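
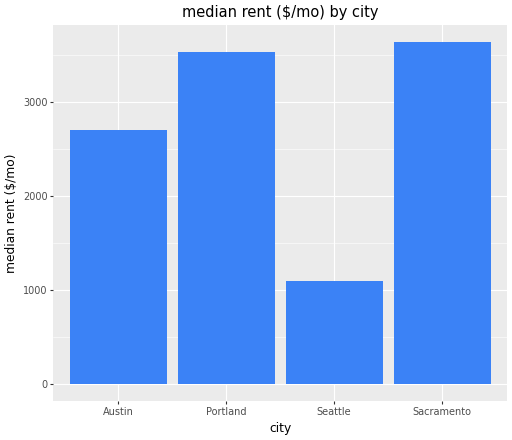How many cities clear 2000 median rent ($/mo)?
Above 2000: Austin, Portland, Sacramento.

3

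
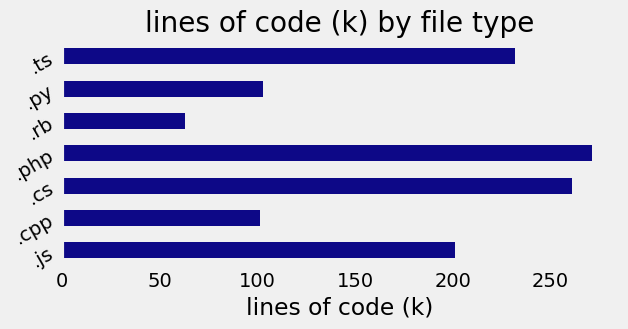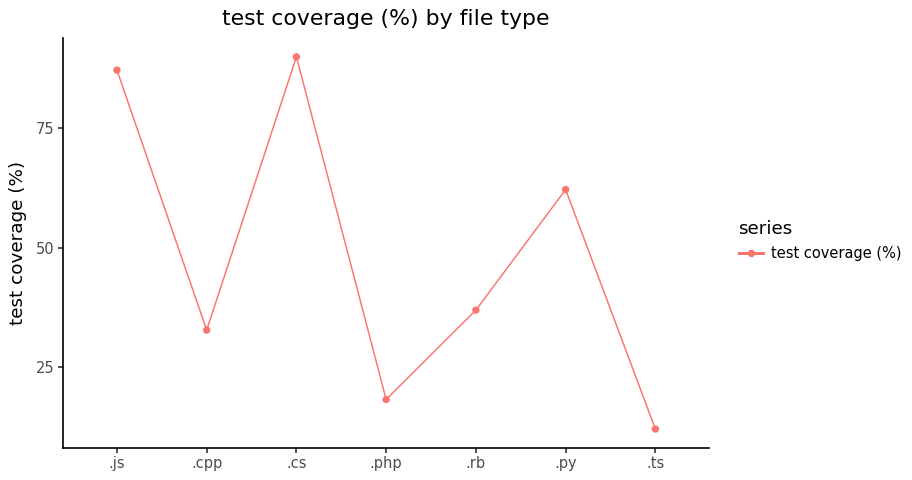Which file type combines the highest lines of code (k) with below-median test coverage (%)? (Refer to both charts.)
.php

Chart 2 median test coverage (%) ≈ 40; below-median file types: .cpp, .php, .ts. Among those, .php has the highest lines of code (k) (≈ 275).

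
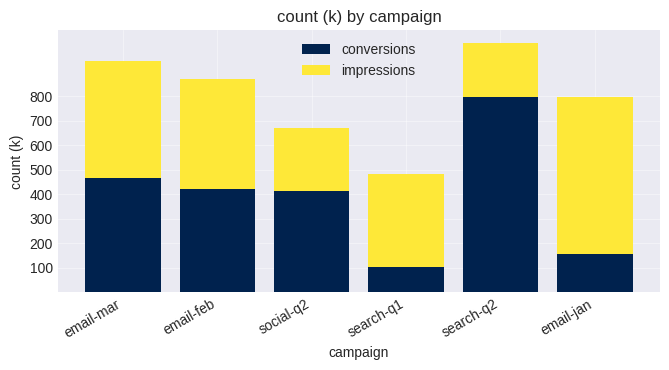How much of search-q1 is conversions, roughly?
conversions top ≈ 100, bottom ≈ 0; segment ≈ 100.

≈ 100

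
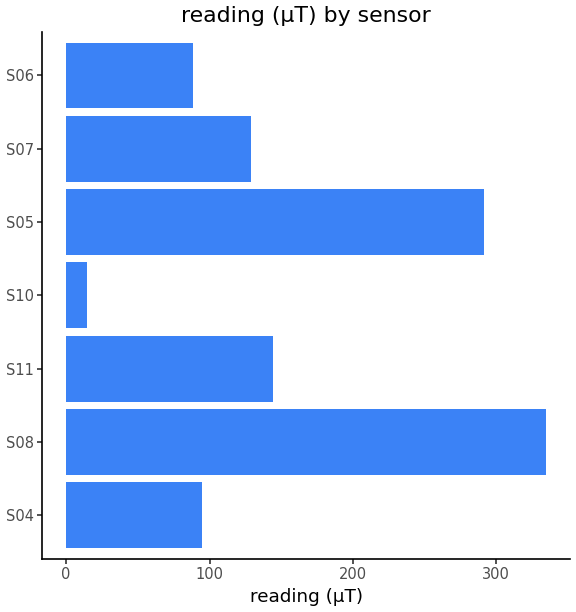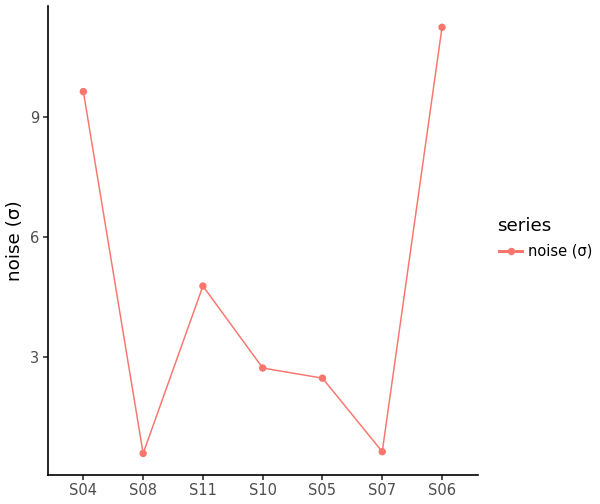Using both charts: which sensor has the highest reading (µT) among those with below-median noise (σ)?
Chart 2 median noise (σ) ≈ 2; below-median sensors: S08, S05, S07. Among those, S08 has the highest reading (µT) (≈ 350).

S08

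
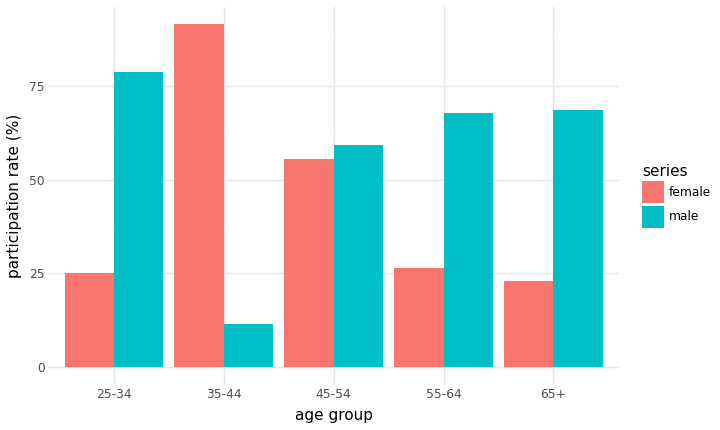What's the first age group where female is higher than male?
25-34: female ≈ 30 vs male ≈ 80 (not yet); 35-44: female ≈ 90 vs male ≈ 10 (first crossover).

35-44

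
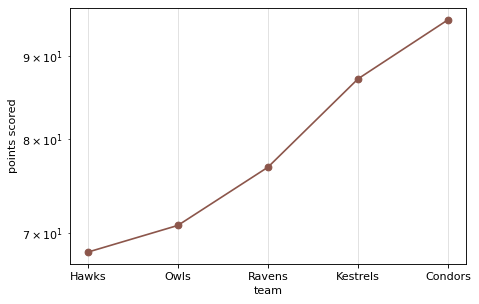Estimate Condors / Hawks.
Condors ≈ 95, Hawks ≈ 70; 95/70 ≈ 1.36.

≈ 1.36×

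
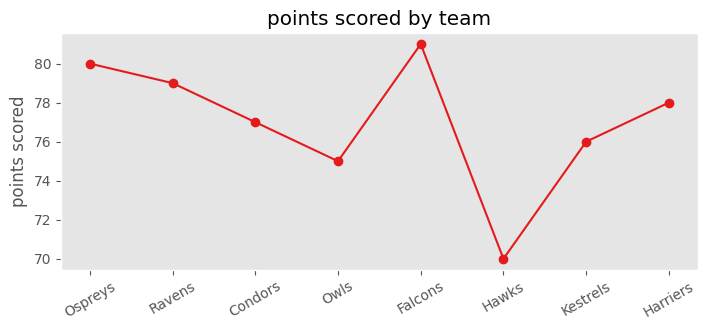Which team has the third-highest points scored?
Ravens

Top 4: Falcons ≈ 81, Ospreys ≈ 80, Ravens ≈ 79, Harriers ≈ 78.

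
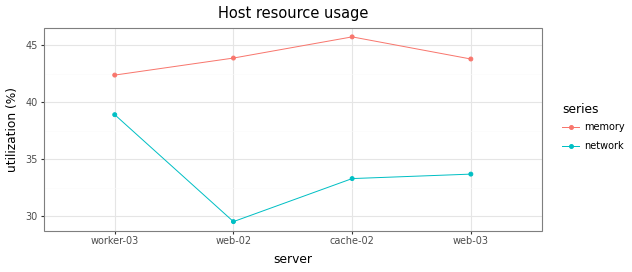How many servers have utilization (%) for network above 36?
1

Above 36: worker-03.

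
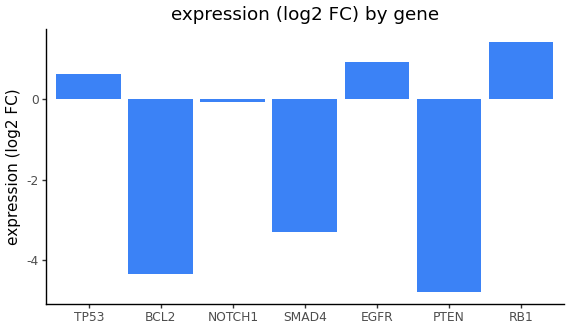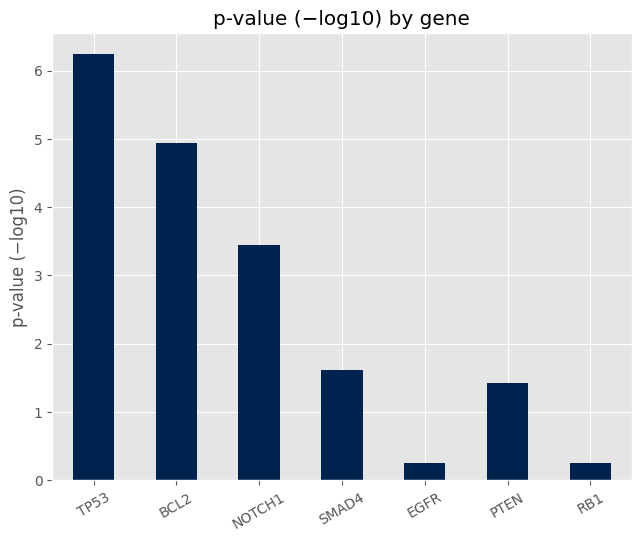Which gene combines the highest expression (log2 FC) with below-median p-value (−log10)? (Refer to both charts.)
RB1

Chart 2 median p-value (−log10) ≈ 2; below-median genes: EGFR, PTEN, RB1. Among those, RB1 has the highest expression (log2 FC) (≈ 1.4).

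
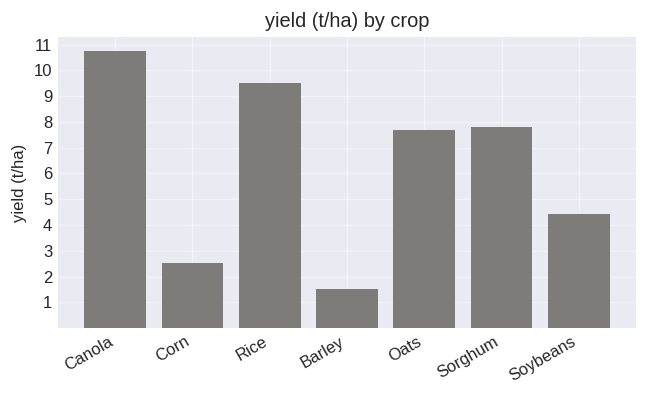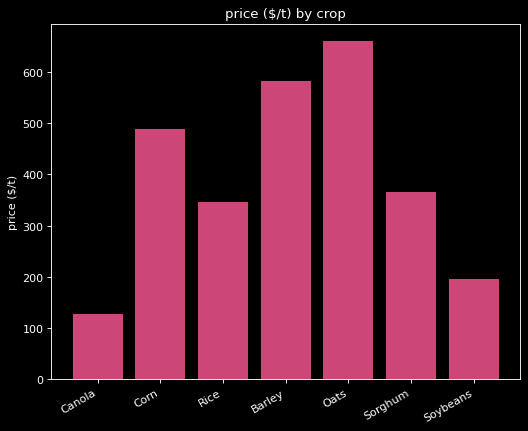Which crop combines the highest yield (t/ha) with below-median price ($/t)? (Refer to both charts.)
Chart 2 median price ($/t) ≈ 400; below-median crops: Canola, Rice, Soybeans. Among those, Canola has the highest yield (t/ha) (≈ 11).

Canola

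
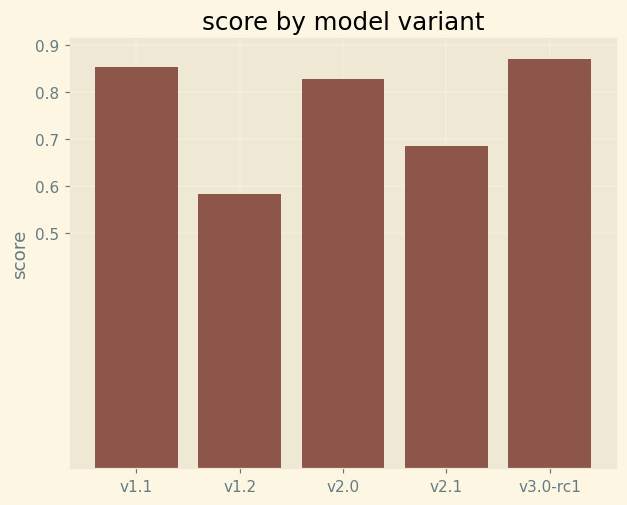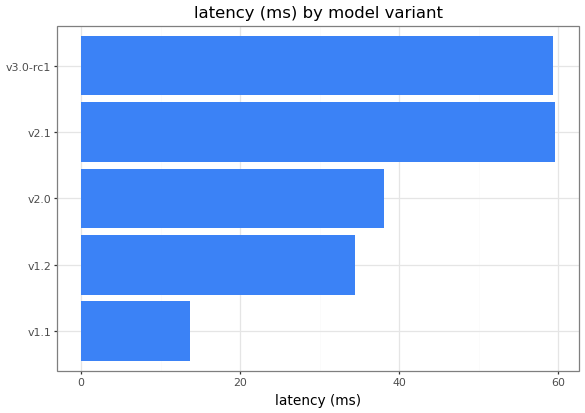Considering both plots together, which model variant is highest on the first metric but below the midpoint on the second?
v1.1

Chart 2 median latency (ms) ≈ 40; below-median model variants: v1.1, v1.2. Among those, v1.1 has the highest score (≈ 0.9).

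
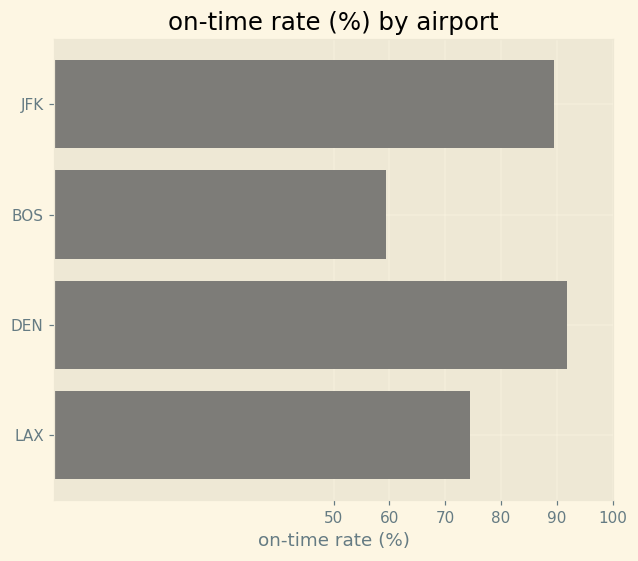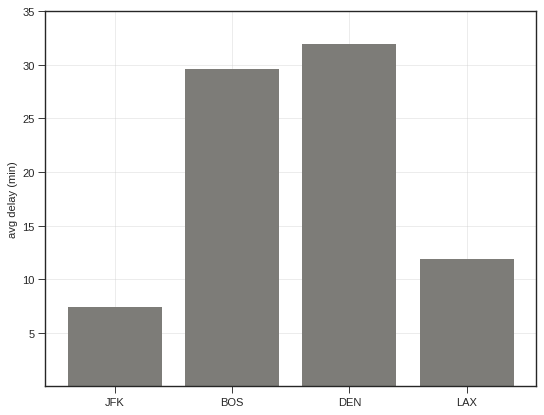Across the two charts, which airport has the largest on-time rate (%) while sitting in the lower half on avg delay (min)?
Chart 2 median avg delay (min) ≈ 20; below-median airports: JFK, LAX. Among those, JFK has the highest on-time rate (%) (≈ 90).

JFK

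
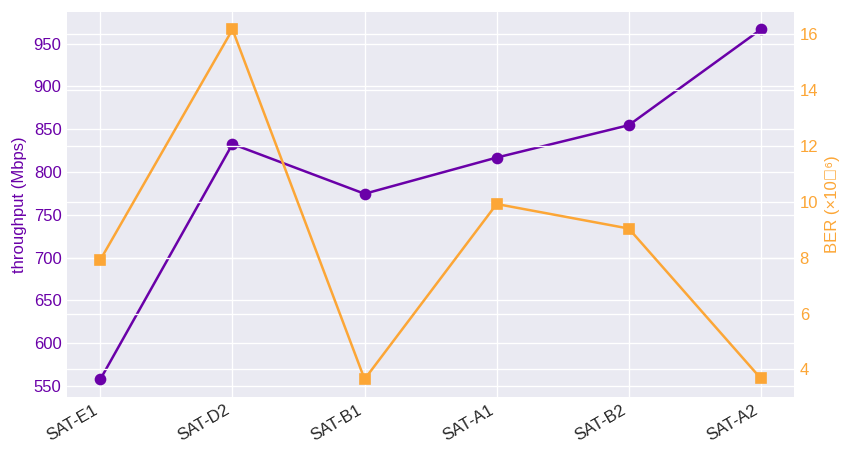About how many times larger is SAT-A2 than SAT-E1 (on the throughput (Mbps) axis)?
SAT-A2 ≈ 950, SAT-E1 ≈ 550; 950/550 ≈ 1.73.

≈ 1.73×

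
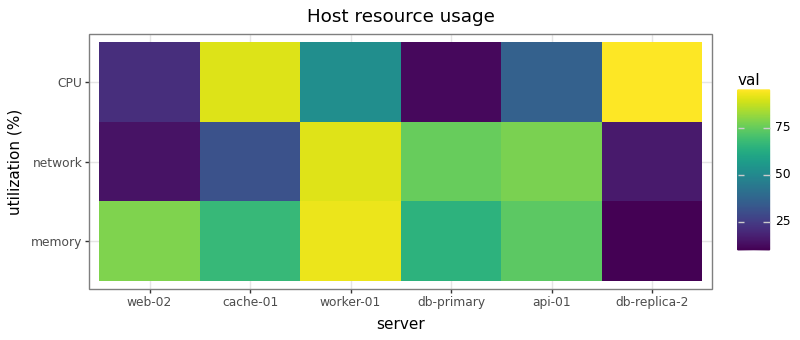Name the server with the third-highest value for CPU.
worker-01

Top 4 for CPU: db-replica-2 ≈ 100, cache-01 ≈ 90, worker-01 ≈ 50, api-01 ≈ 40.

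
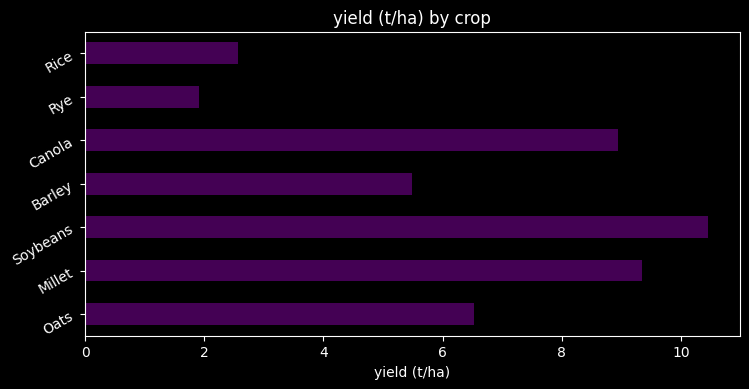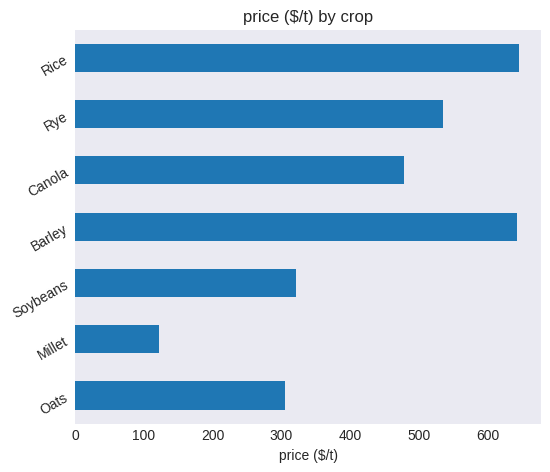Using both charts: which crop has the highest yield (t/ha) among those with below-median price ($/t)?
Soybeans

Chart 2 median price ($/t) ≈ 500; below-median crops: Oats, Millet, Soybeans. Among those, Soybeans has the highest yield (t/ha) (≈ 10).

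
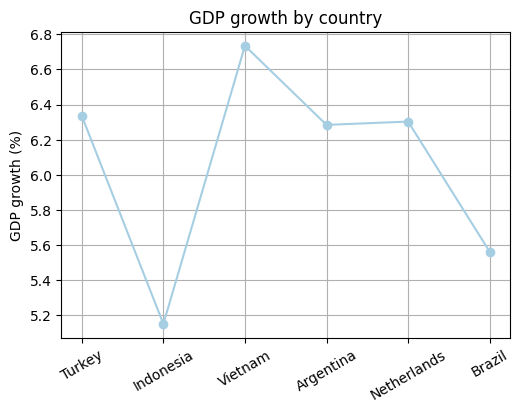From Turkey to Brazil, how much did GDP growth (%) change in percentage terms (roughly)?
≈ -12.5%

Turkey ≈ 6.4, Brazil ≈ 5.6; (5.6 − 6.4) / 6.4 ≈ -12.5%.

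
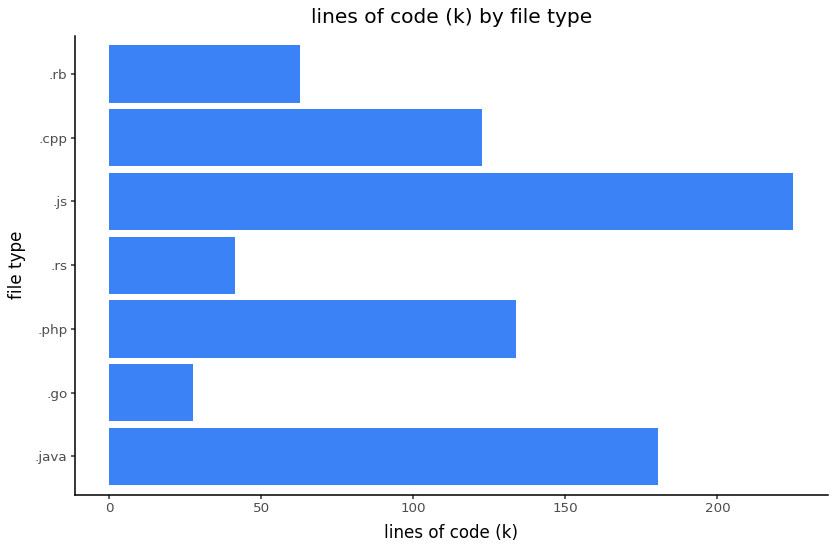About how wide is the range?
Max .js ≈ 220, min .go ≈ 20; range ≈ 200.

≈ 200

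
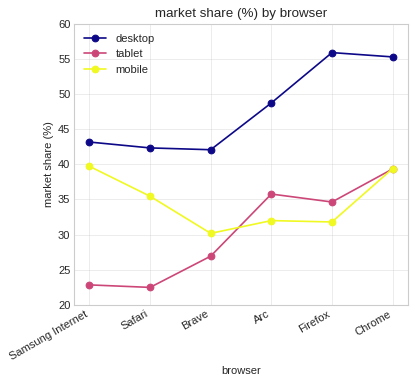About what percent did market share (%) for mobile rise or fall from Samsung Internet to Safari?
≈ -12.5%

Samsung Internet ≈ 40, Safari ≈ 35; (35 − 40) / 40 ≈ -12.5%.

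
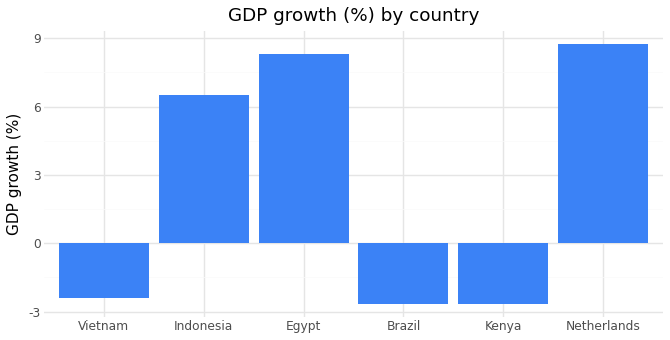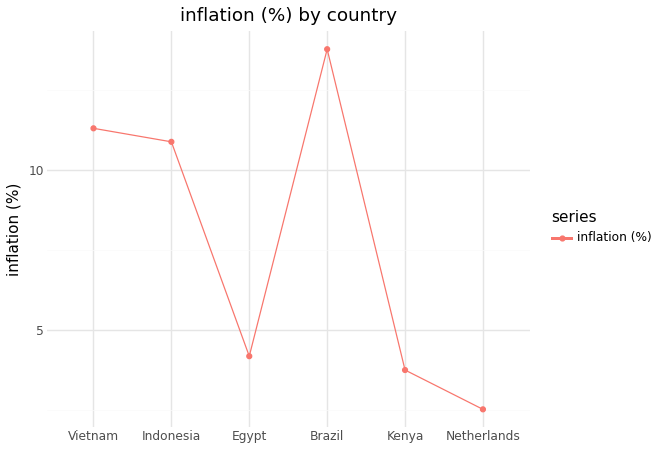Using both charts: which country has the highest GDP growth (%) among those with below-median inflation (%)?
Netherlands

Chart 2 median inflation (%) ≈ 8; below-median countries: Egypt, Kenya, Netherlands. Among those, Netherlands has the highest GDP growth (%) (≈ 9).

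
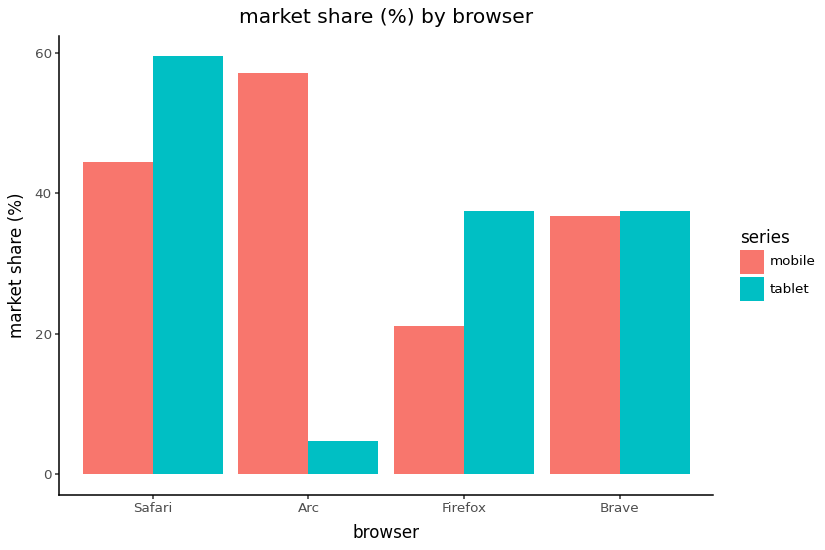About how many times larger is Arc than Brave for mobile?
≈ 1.57×

Arc ≈ 55, Brave ≈ 35; 55/35 ≈ 1.57.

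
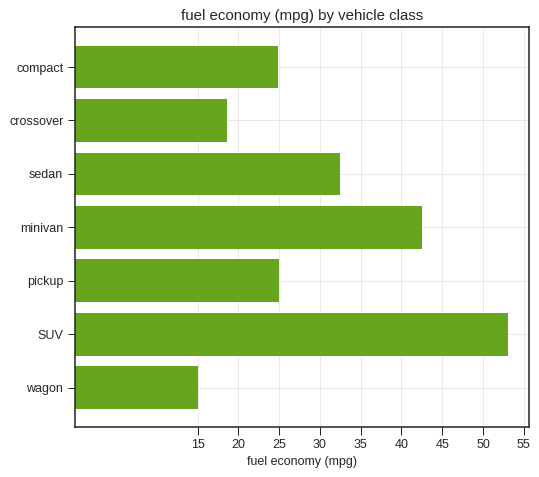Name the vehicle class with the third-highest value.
sedan

Top 4: SUV ≈ 55, minivan ≈ 45, sedan ≈ 35, pickup ≈ 25.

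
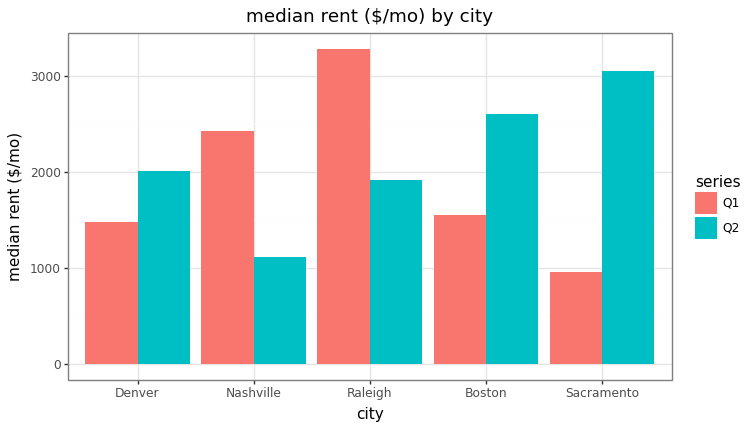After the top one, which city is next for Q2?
Boston

Top 3 for Q2: Sacramento ≈ 3000, Boston ≈ 2500, Denver ≈ 2000.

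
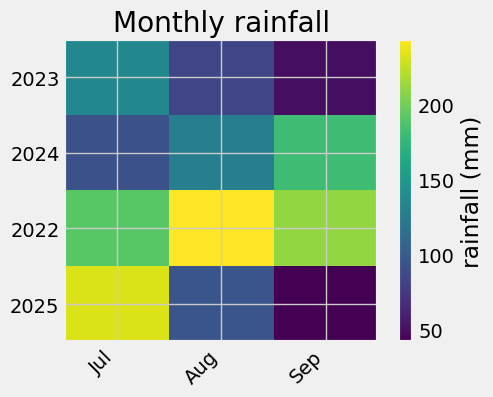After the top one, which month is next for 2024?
Aug

Top 3 for 2024: Sep ≈ 180, Aug ≈ 120, Jul ≈ 100.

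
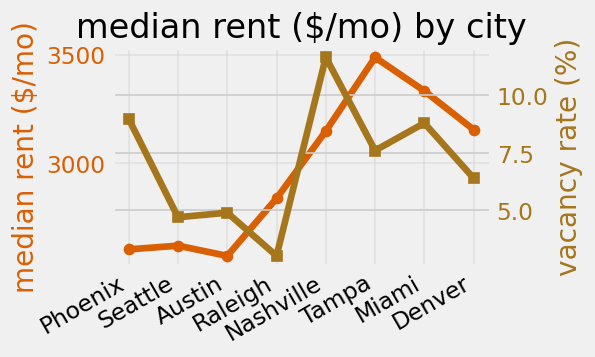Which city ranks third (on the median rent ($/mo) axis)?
Denver

Top 4 (on the median rent ($/mo) axis): Tampa ≈ 3500, Miami ≈ 3300, Denver ≈ 3200, Nashville ≈ 3100.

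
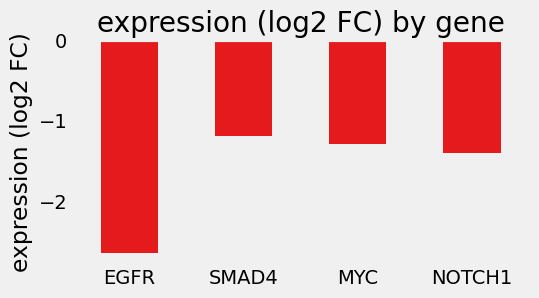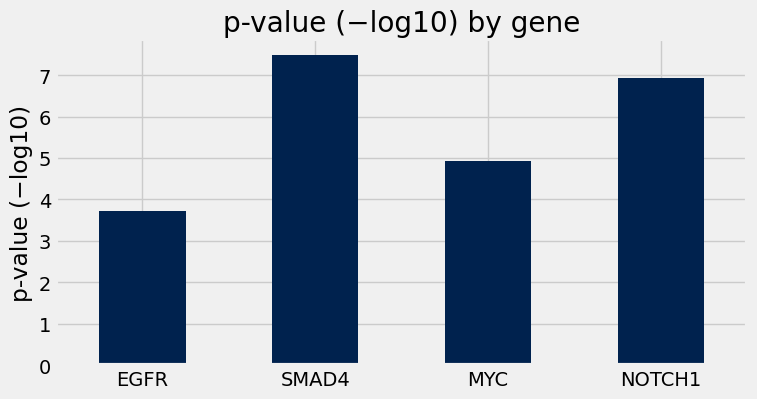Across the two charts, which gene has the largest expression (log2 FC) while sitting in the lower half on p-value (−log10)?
Chart 2 median p-value (−log10) ≈ 6; below-median genes: EGFR, MYC. Among those, MYC has the highest expression (log2 FC) (≈ -1).

MYC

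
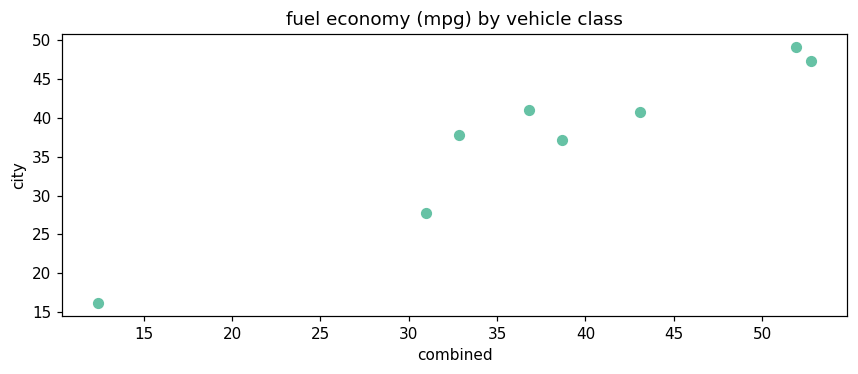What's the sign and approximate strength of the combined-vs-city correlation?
positive, strong

Points are positively correlated; strong (|r| ≈ 1.0).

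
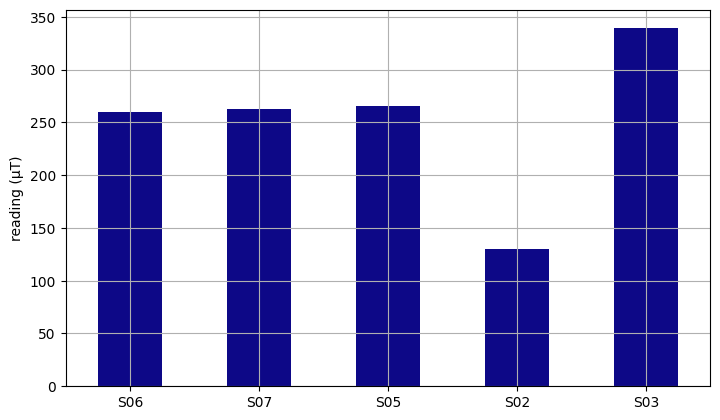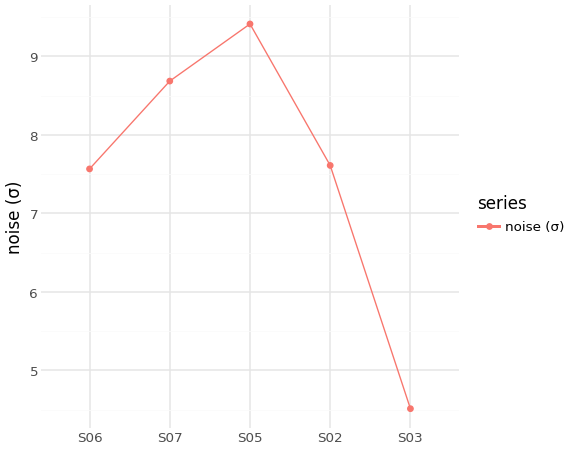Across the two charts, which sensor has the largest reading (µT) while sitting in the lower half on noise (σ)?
S03

Chart 2 median noise (σ) ≈ 8; below-median sensors: S06, S03. Among those, S03 has the highest reading (µT) (≈ 350).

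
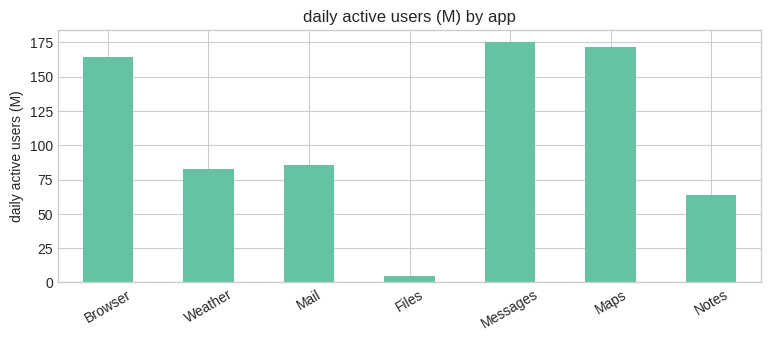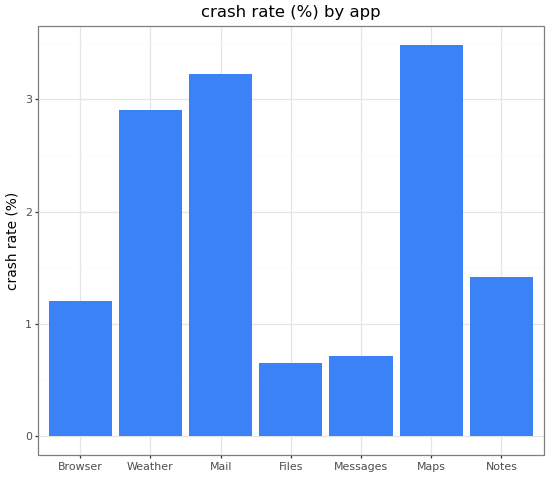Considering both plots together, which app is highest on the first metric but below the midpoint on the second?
Chart 2 median crash rate (%) ≈ 1.5; below-median apps: Browser, Files, Messages. Among those, Messages has the highest daily active users (M) (≈ 180).

Messages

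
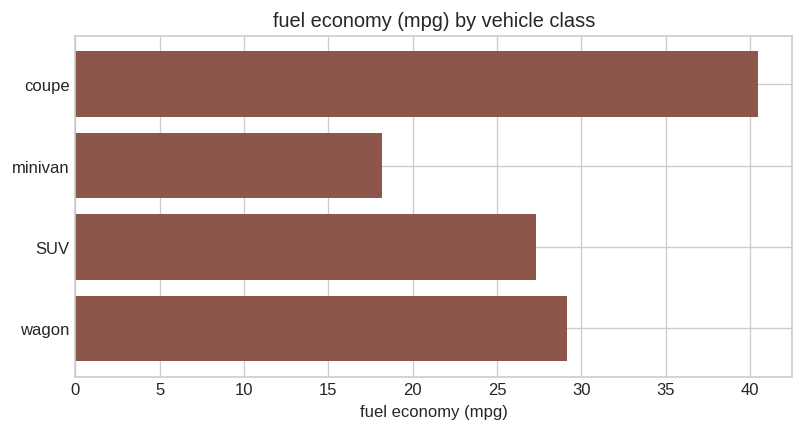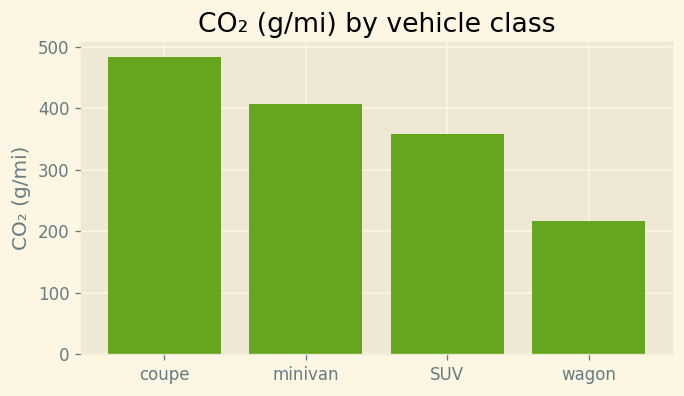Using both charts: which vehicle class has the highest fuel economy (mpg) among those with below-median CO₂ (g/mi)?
Chart 2 median CO₂ (g/mi) ≈ 400; below-median vehicle classes: SUV, wagon. Among those, wagon has the highest fuel economy (mpg) (≈ 30).

wagon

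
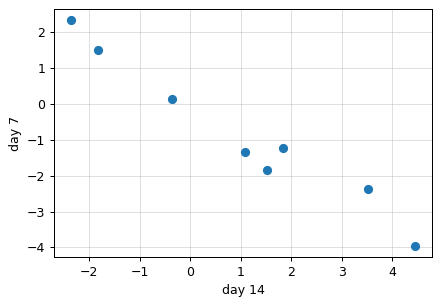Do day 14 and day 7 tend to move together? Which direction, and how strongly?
Points are negatively correlated; strong (|r| ≈ 1.0).

negative, strong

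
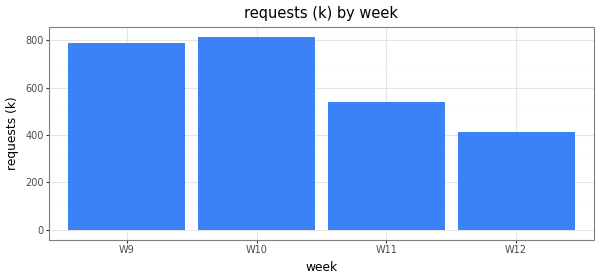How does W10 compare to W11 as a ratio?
≈ 1.6×

W10 ≈ 800, W11 ≈ 500; 800/500 ≈ 1.6.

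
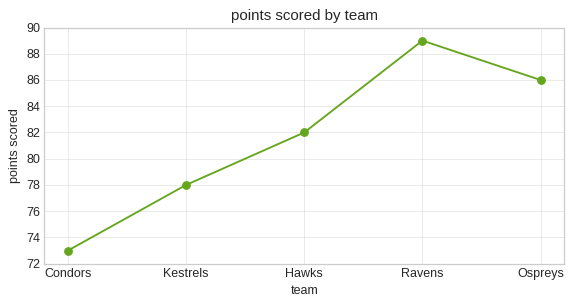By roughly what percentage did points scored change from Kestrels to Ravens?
≈ +12.8%

Kestrels ≈ 78, Ravens ≈ 88; (88 − 78) / 78 ≈ +12.8%.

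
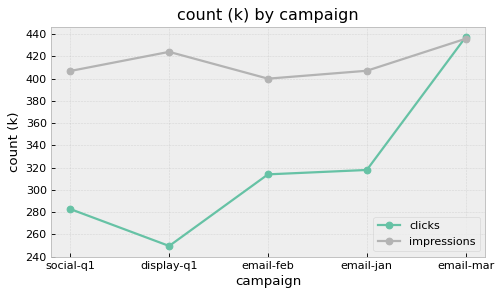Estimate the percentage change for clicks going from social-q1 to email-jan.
social-q1 ≈ 280, email-jan ≈ 320; (320 − 280) / 280 ≈ +14.3%.

≈ +14.3%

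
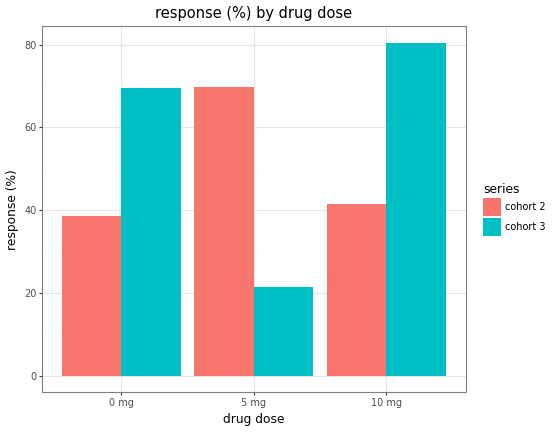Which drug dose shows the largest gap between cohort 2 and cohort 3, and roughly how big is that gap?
5 mg, ≈ 50 %

5 mg: cohort 2 ≈ 70, cohort 3 ≈ 20 → gap ≈ 50. Next-largest (10 mg) is only ≈ 40.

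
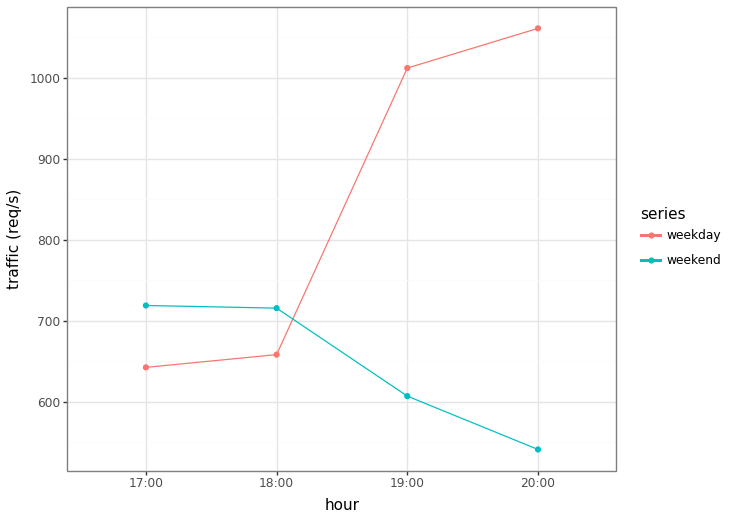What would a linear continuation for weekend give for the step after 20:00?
Last three: 700, 600, 550 → slope ≈ -75/step → next ≈ 475.

≈ 475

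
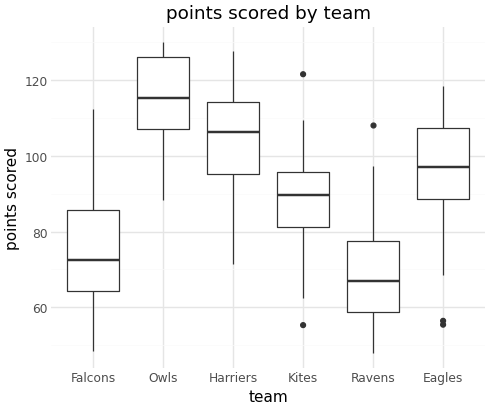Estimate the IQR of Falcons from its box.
Q3 ≈ 85, Q1 ≈ 65; IQR ≈ 20.

≈ 20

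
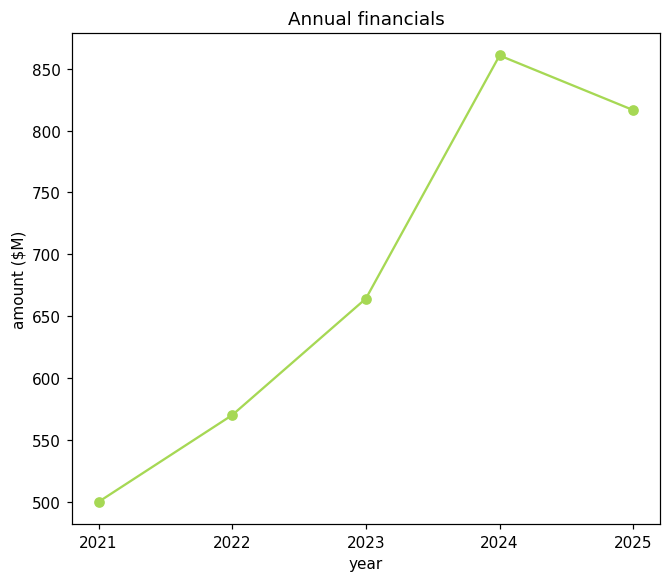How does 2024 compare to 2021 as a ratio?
≈ 1.7×

2024 ≈ 850, 2021 ≈ 500; 850/500 ≈ 1.7.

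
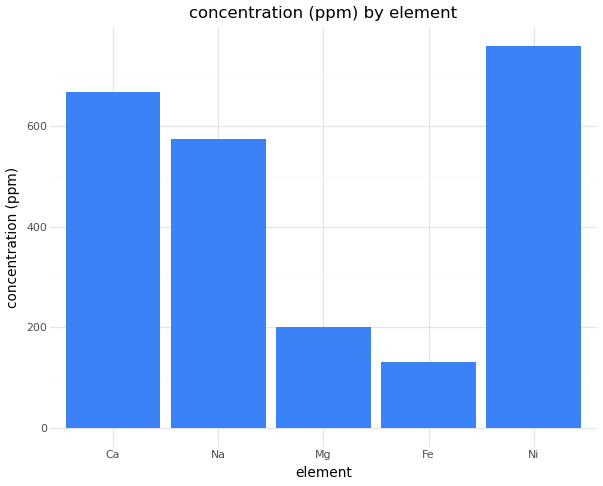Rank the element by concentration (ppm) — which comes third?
Na

Top 4: Ni ≈ 800, Ca ≈ 700, Na ≈ 600, Mg ≈ 200.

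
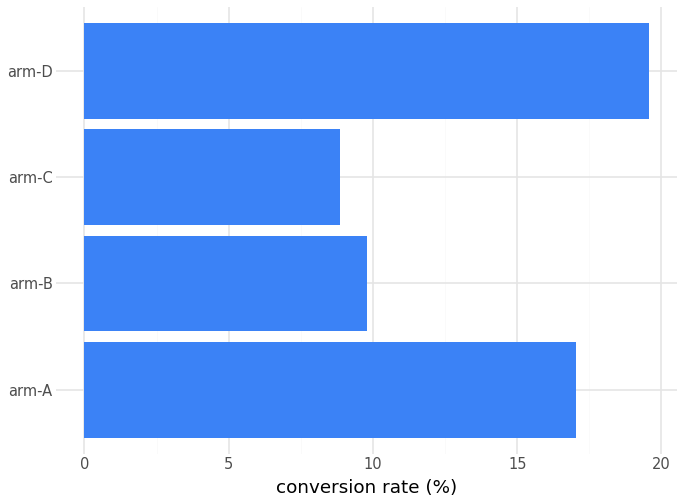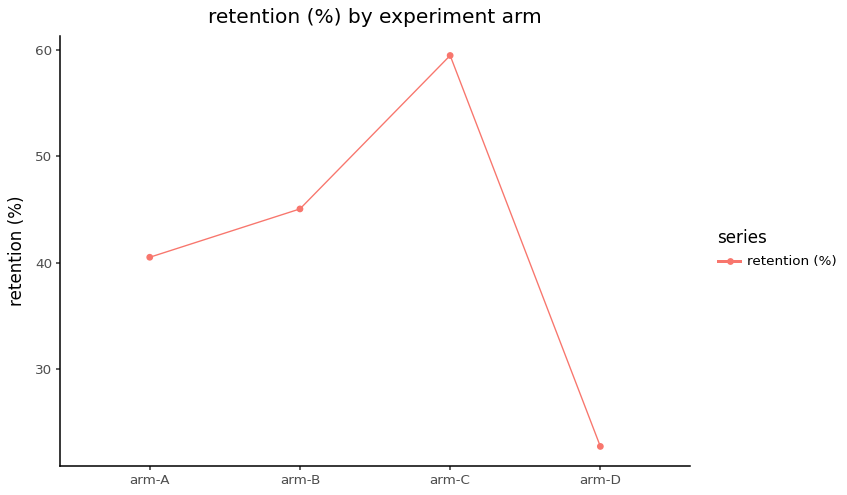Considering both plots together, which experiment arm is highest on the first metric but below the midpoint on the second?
Chart 2 median retention (%) ≈ 40; below-median experiment arms: arm-A, arm-D. Among those, arm-D has the highest conversion rate (%) (≈ 20).

arm-D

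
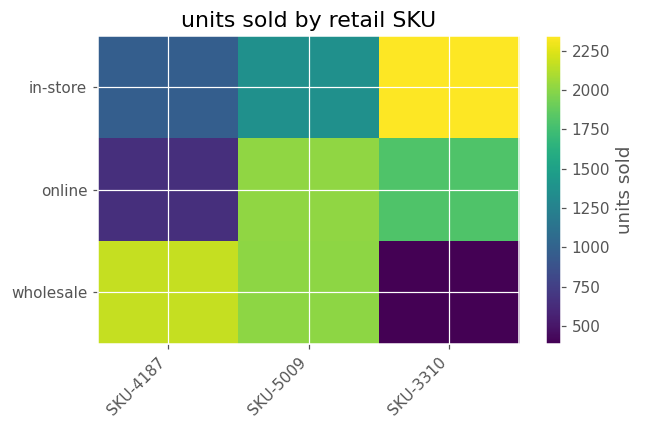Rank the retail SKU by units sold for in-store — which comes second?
Top 3 for in-store: SKU-3310 ≈ 2400, SKU-5009 ≈ 1400, SKU-4187 ≈ 1000.

SKU-5009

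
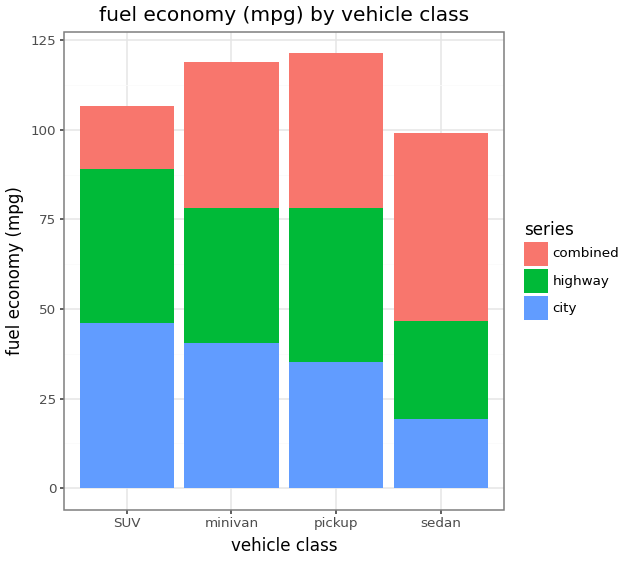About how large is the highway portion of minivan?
highway top ≈ 80, bottom ≈ 40; segment ≈ 40.

≈ 40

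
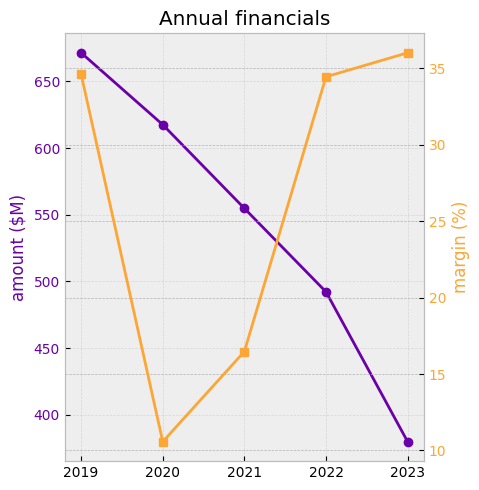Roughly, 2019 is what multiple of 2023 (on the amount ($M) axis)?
2019 ≈ 675, 2023 ≈ 375; 675/375 ≈ 1.8.

≈ 1.8×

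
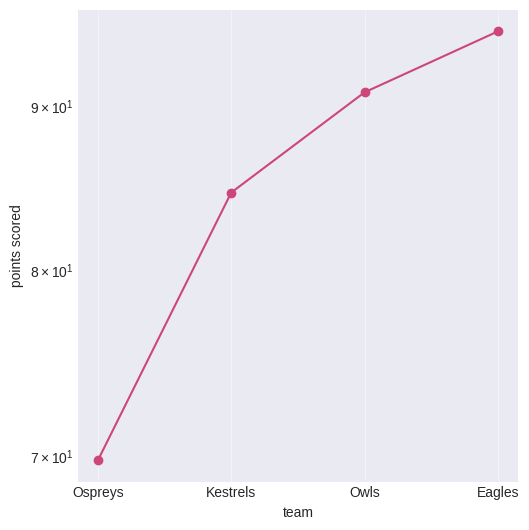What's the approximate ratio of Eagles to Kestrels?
≈ 1.12×

Eagles ≈ 95, Kestrels ≈ 85; 95/85 ≈ 1.12.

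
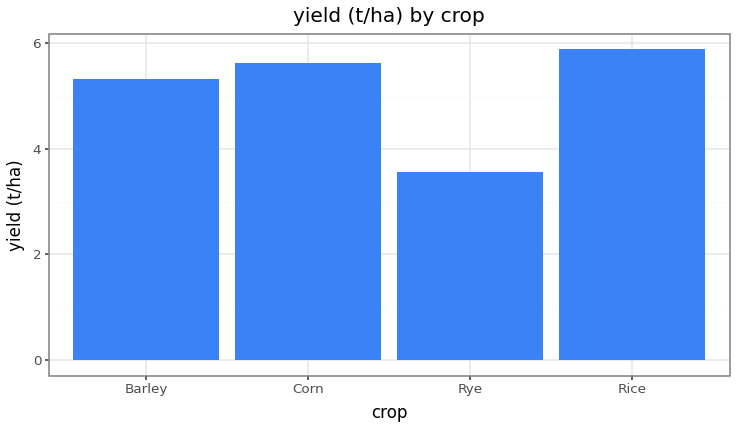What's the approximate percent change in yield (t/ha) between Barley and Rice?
≈ +9.1%

Barley ≈ 5.5, Rice ≈ 6.0; (6.0 − 5.5) / 5.5 ≈ +9.1%.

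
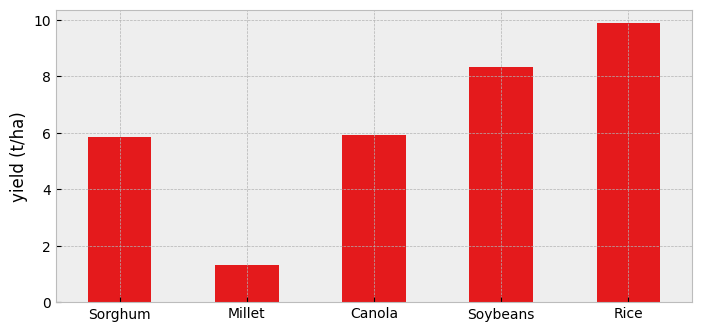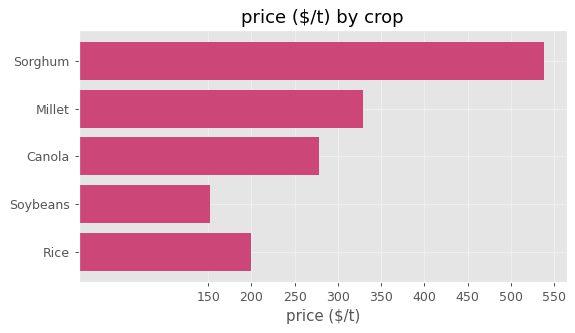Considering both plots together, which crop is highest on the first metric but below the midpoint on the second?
Rice

Chart 2 median price ($/t) ≈ 300; below-median crops: Soybeans, Rice. Among those, Rice has the highest yield (t/ha) (≈ 10).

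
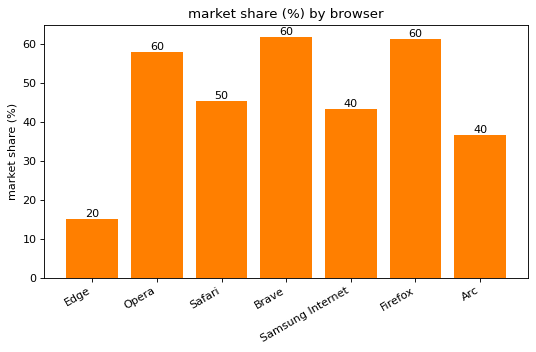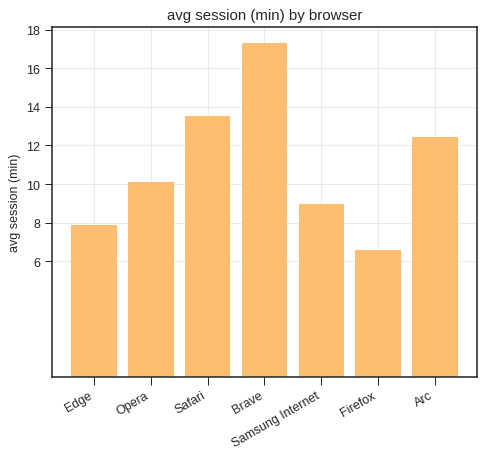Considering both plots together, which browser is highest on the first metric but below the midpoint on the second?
Firefox

Chart 2 median avg session (min) ≈ 10; below-median browsers: Edge, Samsung Internet, Firefox. Among those, Firefox has the highest market share (%) (≈ 60).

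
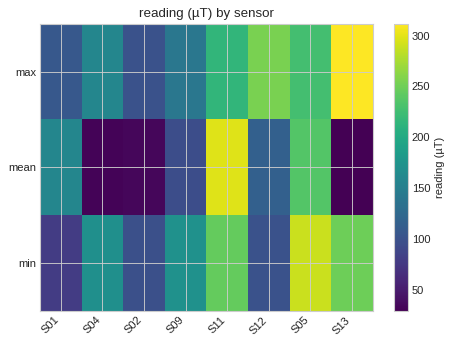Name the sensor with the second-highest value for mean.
Top 3 for mean: S11 ≈ 300, S05 ≈ 225, S01 ≈ 150.

S05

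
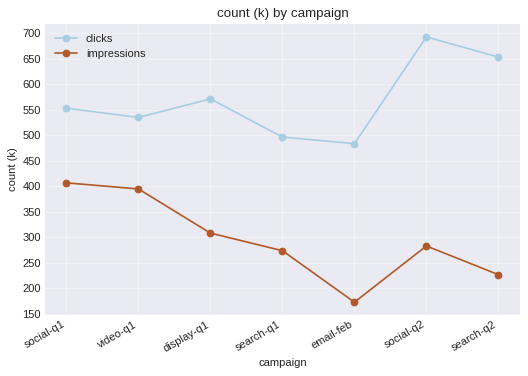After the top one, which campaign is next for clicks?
Top 3 for clicks: social-q2 ≈ 700, search-q2 ≈ 650, display-q1 ≈ 550.

search-q2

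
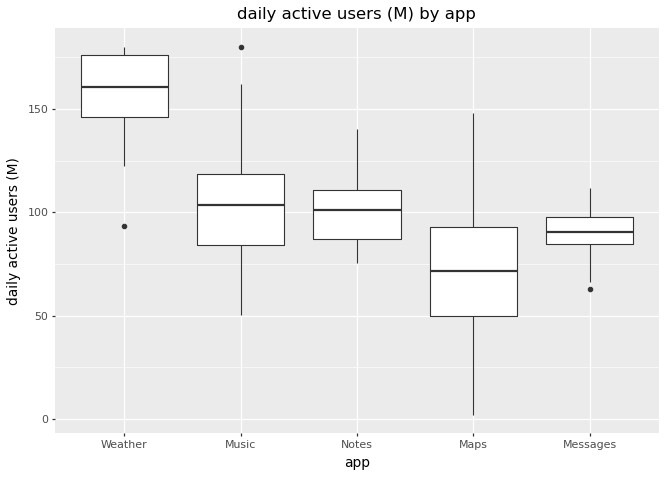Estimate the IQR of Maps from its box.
Q3 ≈ 90, Q1 ≈ 50; IQR ≈ 40.

≈ 40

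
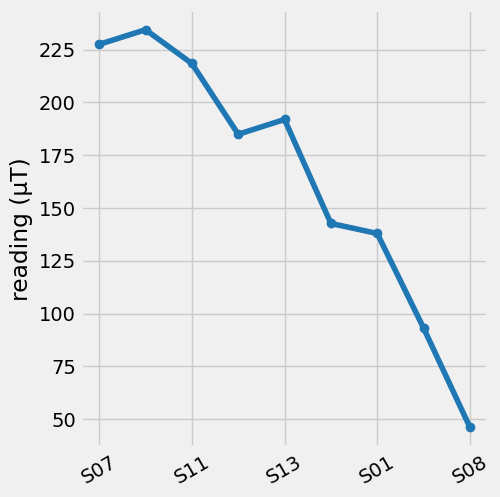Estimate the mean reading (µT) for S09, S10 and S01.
(240 + 140 + 140) / 3 ≈ 173.

≈ 173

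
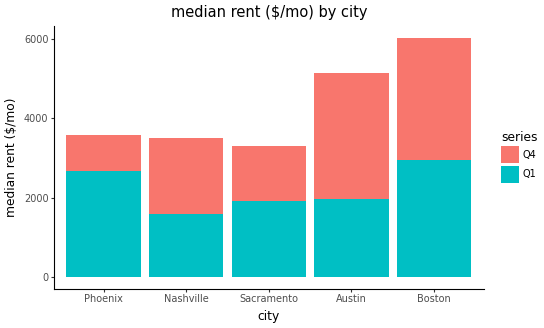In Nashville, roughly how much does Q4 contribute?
≈ 2000

Q4 top ≈ 4000, bottom ≈ 2000; segment ≈ 2000.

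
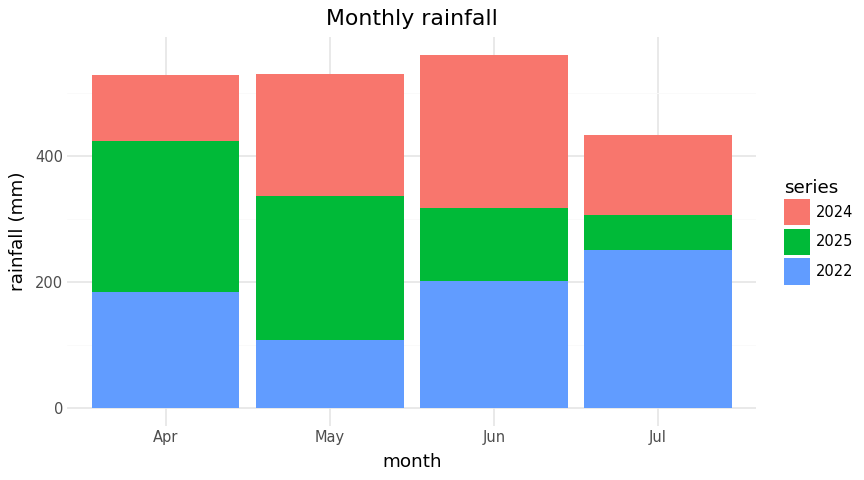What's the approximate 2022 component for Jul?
2022 top ≈ 250, bottom ≈ 0; segment ≈ 250.

≈ 250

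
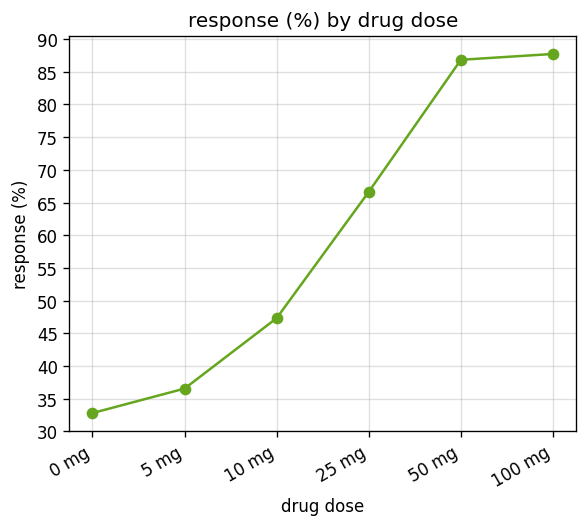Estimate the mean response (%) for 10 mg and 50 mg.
≈ 65

(45 + 85) / 2 ≈ 65.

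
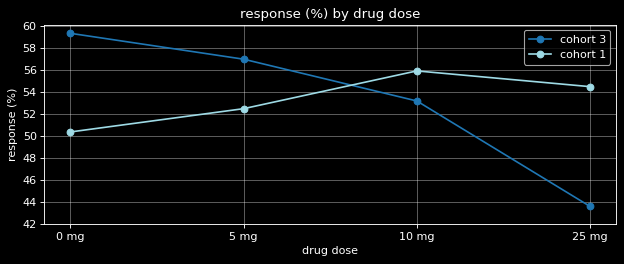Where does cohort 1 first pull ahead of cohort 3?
10 mg

5 mg: cohort 1 ≈ 52 vs cohort 3 ≈ 56 (not yet); 10 mg: cohort 1 ≈ 56 vs cohort 3 ≈ 54 (first crossover).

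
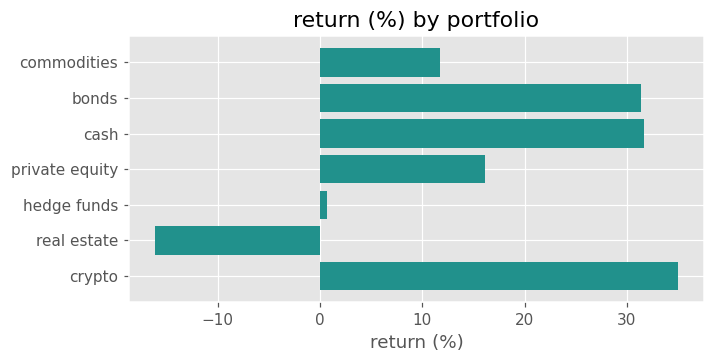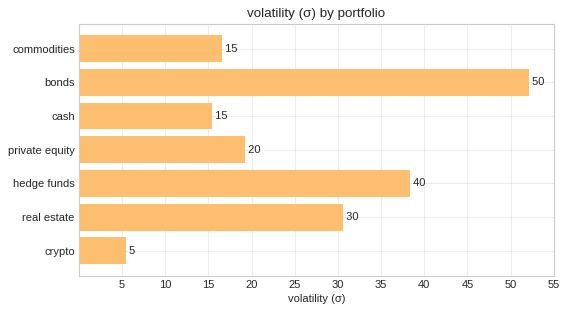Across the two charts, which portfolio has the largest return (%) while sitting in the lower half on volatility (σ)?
Chart 2 median volatility (σ) ≈ 20; below-median portfolios: commodities, cash, crypto. Among those, crypto has the highest return (%) (≈ 35).

crypto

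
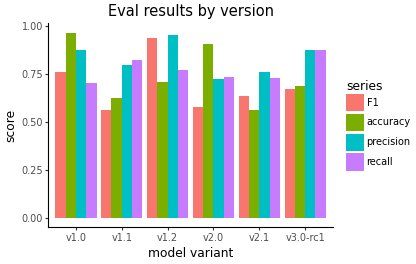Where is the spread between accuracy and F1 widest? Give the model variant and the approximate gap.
v2.0, ≈ 0.3

v2.0: accuracy ≈ 0.9, F1 ≈ 0.6 → gap ≈ 0.3. Next-largest (v1.2) is only ≈ 0.2.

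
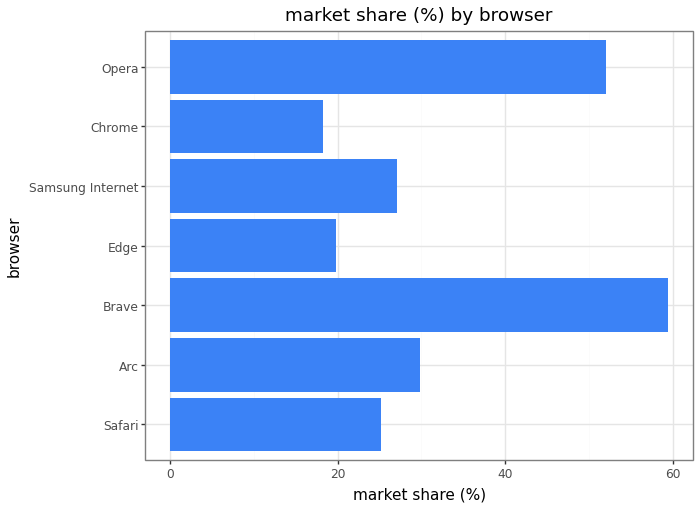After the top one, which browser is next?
Top 3: Brave ≈ 60, Opera ≈ 50, Arc ≈ 30.

Opera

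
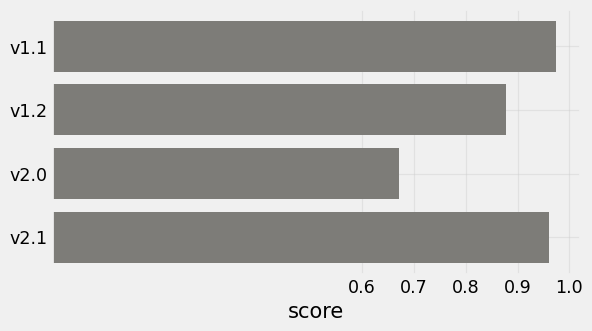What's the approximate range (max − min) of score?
Max v1.1 ≈ 1.0, min v2.0 ≈ 0.7; range ≈ 0.3.

≈ 0.3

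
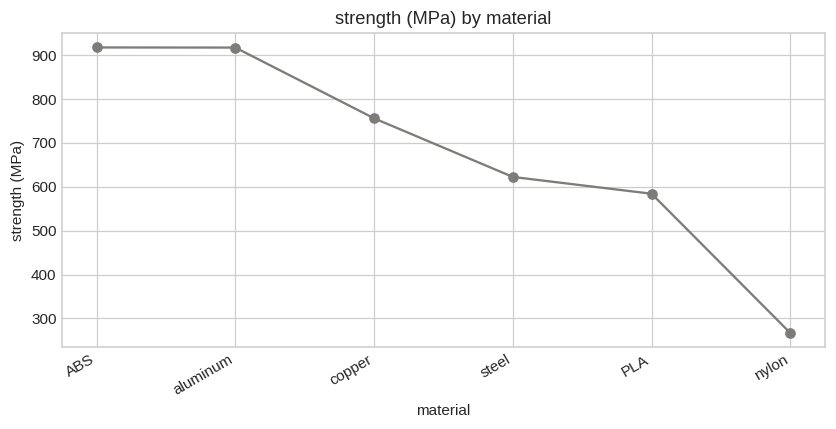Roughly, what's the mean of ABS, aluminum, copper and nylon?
(900 + 900 + 800 + 300) / 4 ≈ 725.

≈ 725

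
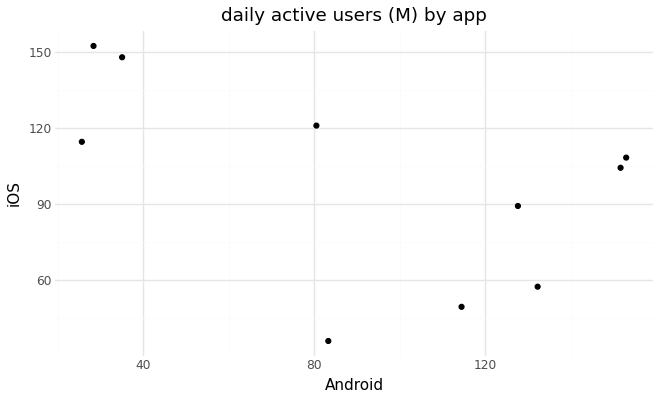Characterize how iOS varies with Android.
Points are negatively correlated; moderate (|r| ≈ 0.5).

negative, moderate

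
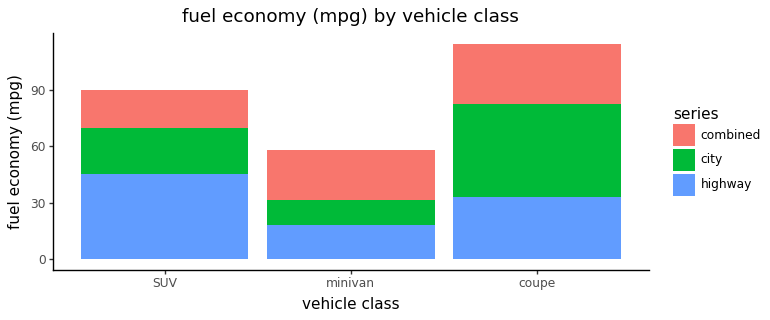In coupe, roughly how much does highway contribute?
≈ 30

highway top ≈ 30, bottom ≈ 0; segment ≈ 30.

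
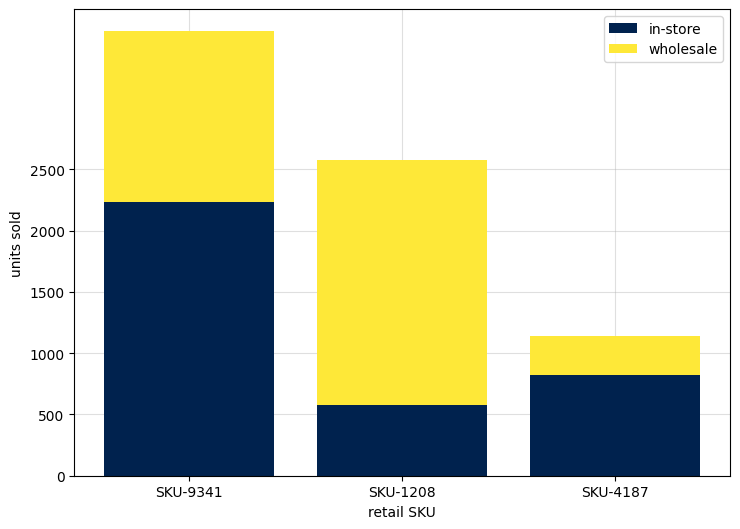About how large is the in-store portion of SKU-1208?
in-store top ≈ 500, bottom ≈ 0; segment ≈ 500.

≈ 500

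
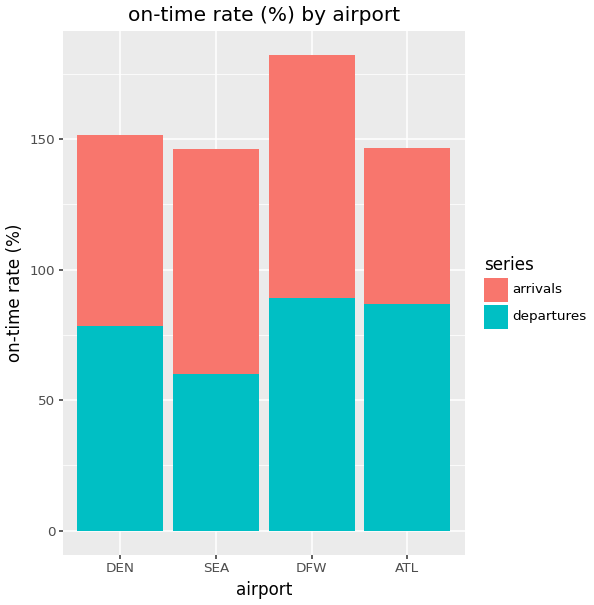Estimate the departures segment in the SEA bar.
departures top ≈ 60, bottom ≈ 0; segment ≈ 60.

≈ 60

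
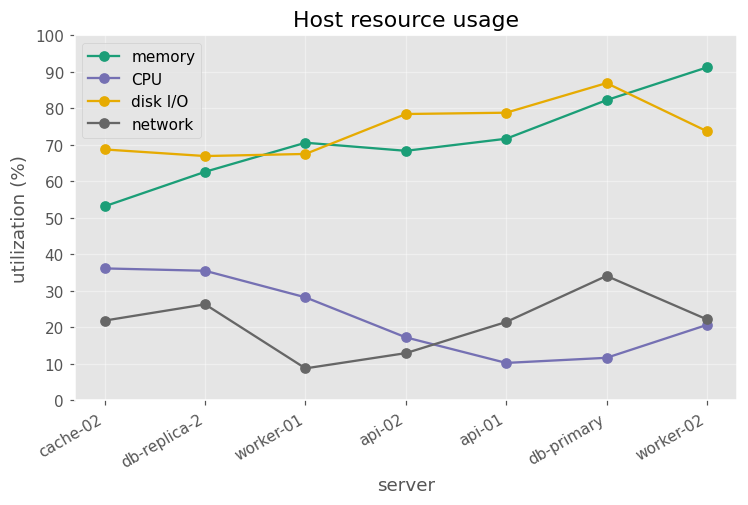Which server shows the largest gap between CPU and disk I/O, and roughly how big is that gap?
db-primary, ≈ 80 %

db-primary: CPU ≈ 10, disk I/O ≈ 90 → gap ≈ 80. Next-largest (api-01) is only ≈ 70.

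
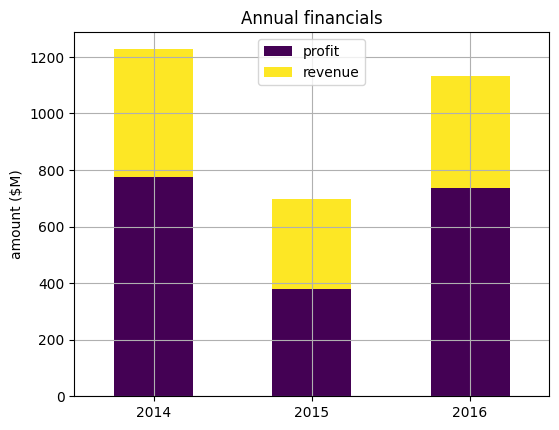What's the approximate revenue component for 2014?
≈ 400

revenue top ≈ 1200, bottom ≈ 800; segment ≈ 400.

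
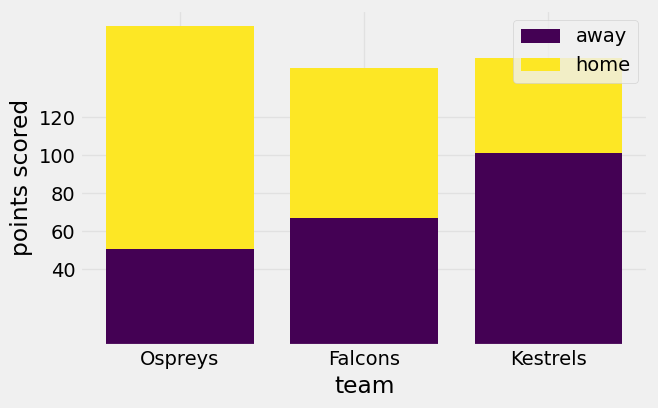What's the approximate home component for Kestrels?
≈ 60

home top ≈ 160, bottom ≈ 100; segment ≈ 60.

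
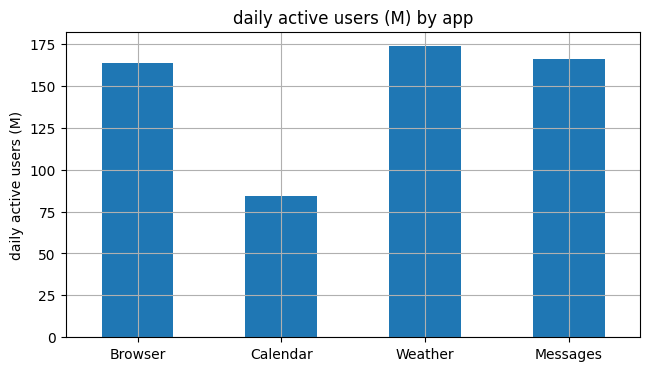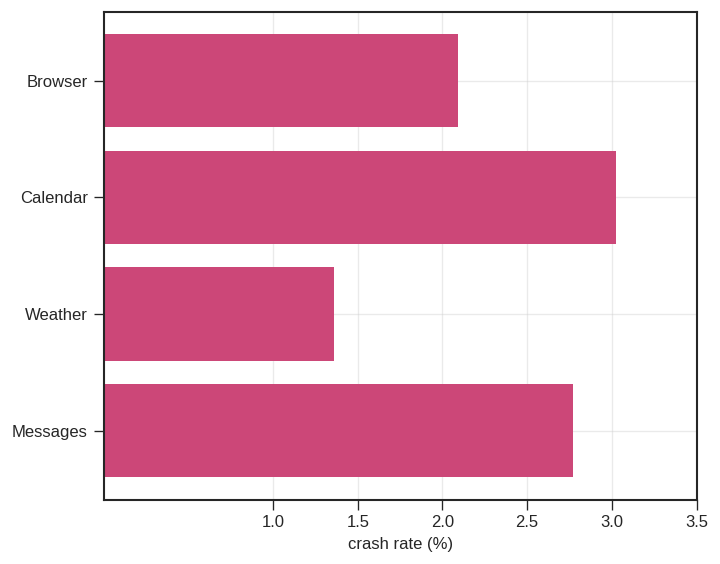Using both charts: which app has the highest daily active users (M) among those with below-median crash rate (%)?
Chart 2 median crash rate (%) ≈ 2.5; below-median apps: Browser, Weather. Among those, Weather has the highest daily active users (M) (≈ 180).

Weather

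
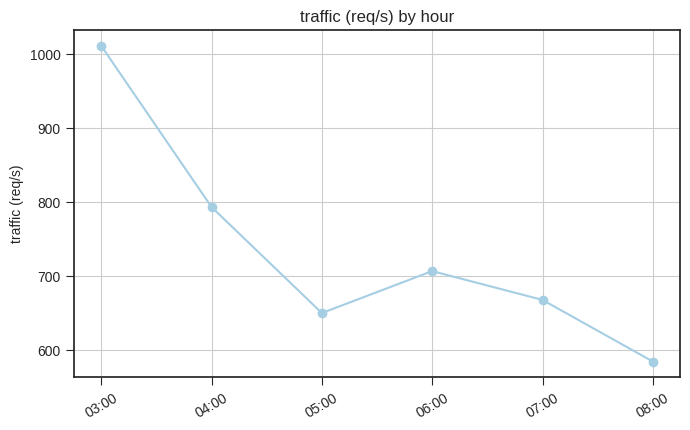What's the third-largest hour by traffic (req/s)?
06:00

Top 4: 03:00 ≈ 1000, 04:00 ≈ 800, 06:00 ≈ 700, 07:00 ≈ 650.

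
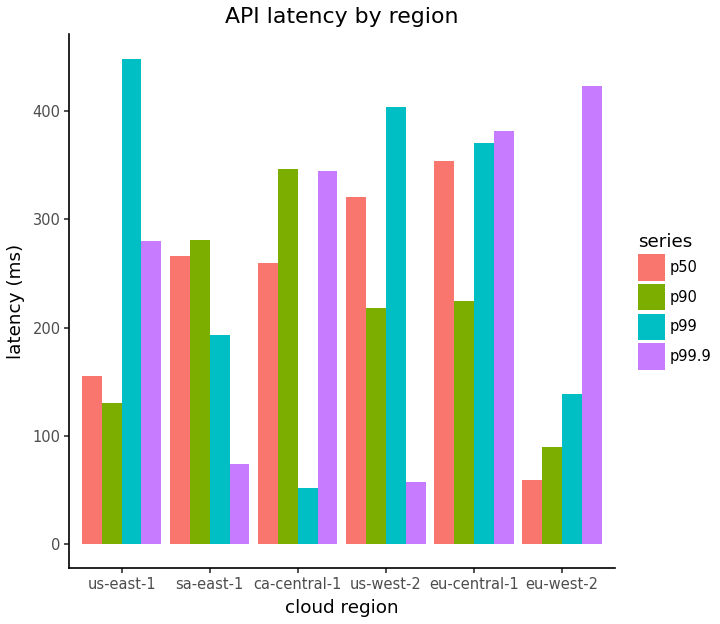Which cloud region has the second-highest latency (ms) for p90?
sa-east-1

Top 3 for p90: ca-central-1 ≈ 350, sa-east-1 ≈ 300, eu-central-1 ≈ 200.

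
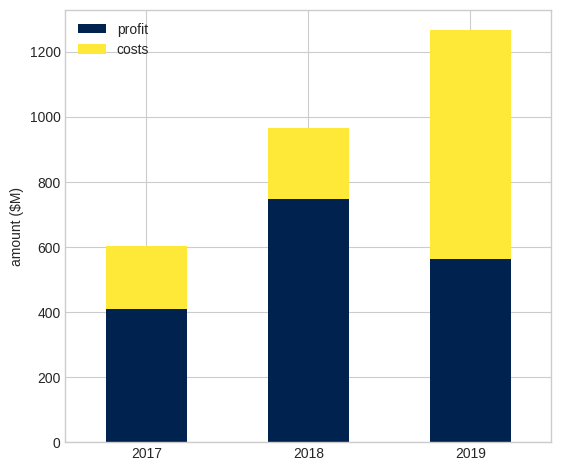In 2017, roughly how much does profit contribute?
≈ 400

profit top ≈ 400, bottom ≈ 0; segment ≈ 400.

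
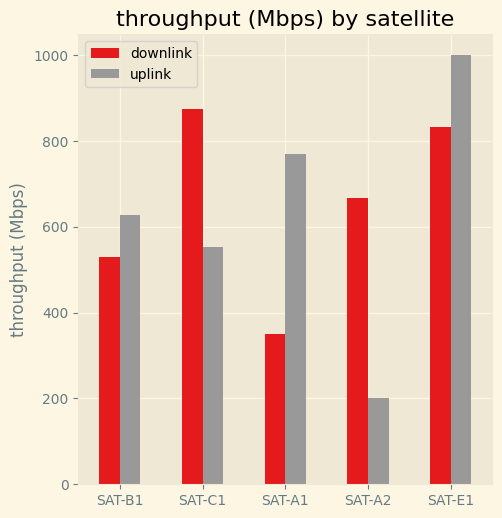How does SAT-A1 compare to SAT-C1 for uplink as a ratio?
SAT-A1 ≈ 800, SAT-C1 ≈ 600; 800/600 ≈ 1.33.

≈ 1.33×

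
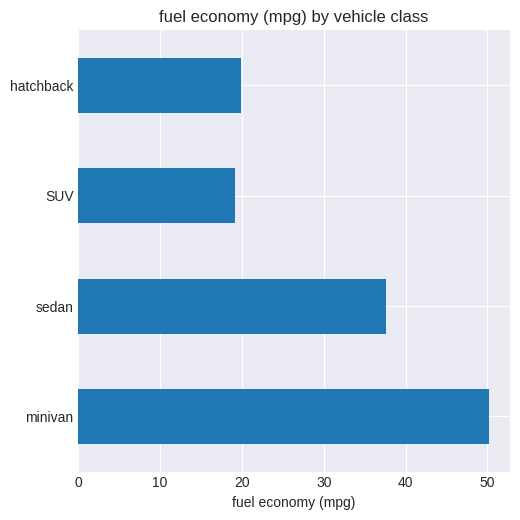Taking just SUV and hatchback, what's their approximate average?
≈ 20

(20 + 20) / 2 ≈ 20.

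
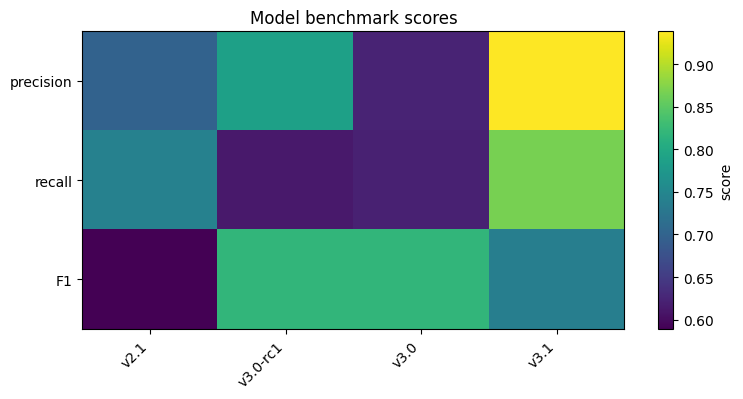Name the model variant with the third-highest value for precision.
v2.1

Top 4 for precision: v3.1 ≈ 0.95, v3.0-rc1 ≈ 0.80, v2.1 ≈ 0.70, v3.0 ≈ 0.60.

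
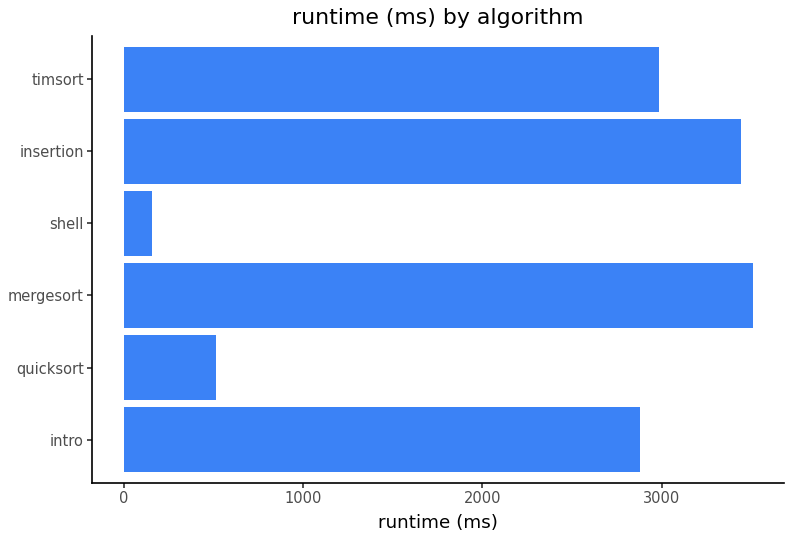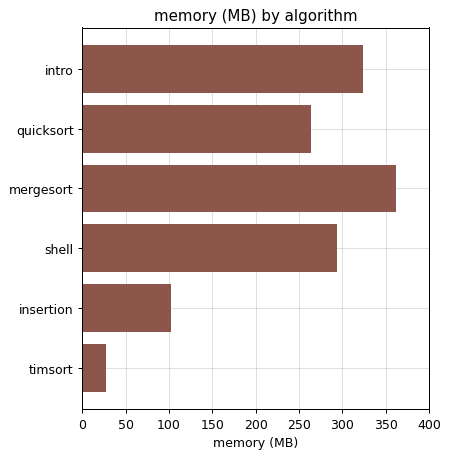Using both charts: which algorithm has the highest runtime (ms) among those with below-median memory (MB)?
insertion

Chart 2 median memory (MB) ≈ 300; below-median algorithms: quicksort, insertion, timsort. Among those, insertion has the highest runtime (ms) (≈ 3500).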